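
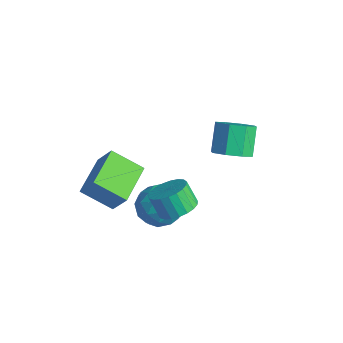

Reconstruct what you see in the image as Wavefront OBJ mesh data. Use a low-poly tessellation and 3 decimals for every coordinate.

v -2.127 -4.223 -2.415
v -1.316 -3.975 -1.13
v -3.276 -2.485 -2.025
v -2.465 -2.237 -0.74
v -0.935 -3.223 -3.36
v -0.124 -2.975 -2.075
v -2.084 -1.485 -2.97
v -1.273 -1.237 -1.685
v 2.089 1.208 0.841
v 2.859 1.785 0.965
v 2.101 2.549 2.122
v 1.331 1.972 1.999
v 2.377 2.057 0.47
v 1.619 2.82 1.627
v 1.726 1.832 0.193
v 0.968 2.595 1.35
v 1.288 1.241 0.295
v 0.53 2.005 1.452
v 1.319 0.631 0.718
v 0.561 1.395 1.875
v 1.801 0.36 1.213
v 1.043 1.123 2.37
v 2.452 0.585 1.49
v 1.694 1.348 2.647
v 2.89 1.175 1.388
v 2.132 1.939 2.545
v 3.474 -2.663 0.39
v 4.199 -2.371 0.876
v 3.591 -2.525 1.875
v 2.866 -2.817 1.39
v 4.009 -2.045 0.811
v 3.402 -2.199 1.811
v 3.728 -1.825 0.674
v 3.12 -1.98 1.674
v 3.402 -1.751 0.487
v 2.794 -1.905 1.487
v 3.089 -1.834 0.284
v 2.481 -1.988 1.284
v 2.842 -2.06 0.099
v 2.235 -2.215 1.099
v 2.705 -2.391 -0.035
v 2.097 -2.546 0.964
v 2.7 -2.769 -0.096
v 2.093 -2.923 0.903
v 2.829 -3.128 -0.073
v 2.222 -3.283 0.926
v 3.07 -3.407 0.03
v 2.463 -3.561 1.03
v 3.381 -3.557 0.195
v 2.773 -3.712 1.195
v 3.707 -3.553 0.395
v 3.1 -3.707 1.394
v 3.993 -3.394 0.593
v 3.386 -3.549 1.593
v 4.19 -3.109 0.756
v 3.582 -3.264 1.756
v 4.262 -2.747 0.856
v 3.655 -2.902 1.856
v 1.274 -0.995 -1.892
v 2.233 -1.675 -1.946
v 0.187 -2.545 -1.674
v 1.146 -3.225 -1.728
v 0.973 -2.525 -0.797
v 1.645 -1.567 -0.932
v 0.775 -2.653 -2.688
v 1.447 -1.695 -2.823
v 1.925 -2.7 -2.438
v 2.047 -2.621 -1.269
v 0.373 -1.599 -2.351
v 0.495 -1.52 -1.182
v 1.849 -1.199 -1.938
v 0.571 -3.021 -1.682
v 0.469 -2.609 -1.135
v 1.033 -3.009 -1.166
v 1.503 -1.135 -1.342
v 2.067 -1.536 -1.374
v 1.326 -2.035 -0.699
v 0.353 -2.684 -2.246
v 0.917 -3.085 -2.278
v 1.387 -1.211 -2.454
v 1.951 -1.611 -2.485
v 1.094 -2.185 -2.921
v 2.232 -2.202 -2.259
v 1.593 -3.112 -2.131
v 1.375 -2.776 -2.695
v 1.77 -2.213 -2.775
v 2.304 -2.155 -1.572
v 1.665 -3.066 -1.444
v 1.563 -2.654 -0.897
v 1.958 -2.091 -0.976
v 2.123 -2.757 -1.862
v 0.755 -1.154 -2.176
v 0.116 -2.065 -2.048
v 0.462 -2.129 -2.644
v 0.857 -1.566 -2.723
v 0.827 -1.108 -1.489
v 0.188 -2.018 -1.361
v 0.65 -2.007 -0.845
v 1.045 -1.444 -0.925
v 0.297 -1.463 -1.758
f 2 4 1
f 5 2 1
f 1 4 3
f 3 5 1
f 2 8 4
f 6 2 5
f 6 8 2
f 4 8 3
f 7 5 3
f 3 8 7
f 7 6 5
f 8 6 7
f 10 9 13
f 10 13 11
f 11 13 14
f 11 14 12
f 13 9 15
f 13 15 14
f 14 15 16
f 14 16 12
f 15 9 17
f 15 17 16
f 16 17 18
f 16 18 12
f 17 9 19
f 17 19 18
f 18 19 20
f 18 20 12
f 19 9 21
f 19 21 20
f 20 21 22
f 20 22 12
f 21 9 23
f 21 23 22
f 22 23 24
f 22 24 12
f 23 9 25
f 23 25 24
f 24 25 26
f 24 26 12
f 25 9 10
f 25 10 26
f 26 10 11
f 26 11 12
f 28 27 31
f 28 31 29
f 29 31 32
f 29 32 30
f 31 27 33
f 31 33 32
f 32 33 34
f 32 34 30
f 33 27 35
f 33 35 34
f 34 35 36
f 34 36 30
f 35 27 37
f 35 37 36
f 36 37 38
f 36 38 30
f 37 27 39
f 37 39 38
f 38 39 40
f 38 40 30
f 39 27 41
f 39 41 40
f 40 41 42
f 40 42 30
f 41 27 43
f 41 43 42
f 42 43 44
f 42 44 30
f 43 27 45
f 43 45 44
f 44 45 46
f 44 46 30
f 45 27 47
f 45 47 46
f 46 47 48
f 46 48 30
f 47 27 49
f 47 49 48
f 48 49 50
f 48 50 30
f 49 27 51
f 49 51 50
f 50 51 52
f 50 52 30
f 51 27 53
f 51 53 52
f 52 53 54
f 52 54 30
f 53 27 55
f 53 55 54
f 54 55 56
f 54 56 30
f 55 27 57
f 55 57 56
f 56 57 58
f 56 58 30
f 57 27 28
f 57 28 58
f 58 28 29
f 58 29 30
f 59 96 75
f 96 70 99
f 75 99 64
f 96 99 75
f 59 75 71
f 75 64 76
f 71 76 60
f 75 76 71
f 59 71 80
f 71 60 81
f 80 81 66
f 71 81 80
f 59 80 92
f 80 66 95
f 92 95 69
f 80 95 92
f 59 92 96
f 92 69 100
f 96 100 70
f 92 100 96
f 60 76 87
f 76 64 90
f 87 90 68
f 76 90 87
f 64 99 77
f 99 70 98
f 77 98 63
f 99 98 77
f 70 100 97
f 100 69 93
f 97 93 61
f 100 93 97
f 69 95 94
f 95 66 82
f 94 82 65
f 95 82 94
f 66 81 86
f 81 60 83
f 86 83 67
f 81 83 86
f 62 88 74
f 88 68 89
f 74 89 63
f 88 89 74
f 62 74 72
f 74 63 73
f 72 73 61
f 74 73 72
f 62 72 79
f 72 61 78
f 79 78 65
f 72 78 79
f 62 79 84
f 79 65 85
f 84 85 67
f 79 85 84
f 62 84 88
f 84 67 91
f 88 91 68
f 84 91 88
f 63 89 77
f 89 68 90
f 77 90 64
f 89 90 77
f 61 73 97
f 73 63 98
f 97 98 70
f 73 98 97
f 65 78 94
f 78 61 93
f 94 93 69
f 78 93 94
f 67 85 86
f 85 65 82
f 86 82 66
f 85 82 86
f 68 91 87
f 91 67 83
f 87 83 60
f 91 83 87



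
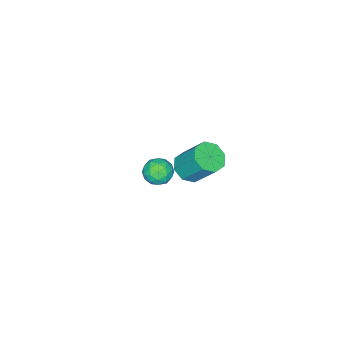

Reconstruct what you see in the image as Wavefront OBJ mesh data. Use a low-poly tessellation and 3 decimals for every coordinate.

v 3.762 -0.543 3.987
v 4.421 -0.891 3.698
v 3.059 -1.109 3.062
v 3.718 -1.457 2.773
v 3.423 -1.683 3.481
v 3.858 -1.333 4.053
v 3.622 -0.667 2.707
v 4.057 -0.317 3.279
v 4.335 -0.968 2.908
v 4.212 -1.596 3.386
v 3.268 -0.404 3.374
v 3.145 -1.032 3.852
v 4.154 -0.667 3.924
v 3.326 -1.333 2.836
v 3.153 -1.466 3.252
v 3.541 -1.671 3.083
v 3.823 -0.927 4.132
v 4.21 -1.132 3.963
v 3.623 -1.598 3.835
v 3.27 -0.868 2.797
v 3.657 -1.073 2.628
v 3.939 -0.329 3.677
v 4.327 -0.534 3.508
v 3.857 -0.402 2.925
v 4.49 -0.917 3.289
v 4.076 -1.25 2.746
v 4.02 -0.785 2.707
v 4.276 -0.579 3.043
v 4.418 -1.286 3.571
v 4.004 -1.619 3.027
v 3.831 -1.752 3.443
v 4.087 -1.546 3.779
v 4.367 -1.331 3.106
v 3.476 -0.381 3.733
v 3.062 -0.714 3.189
v 3.393 -0.454 2.981
v 3.649 -0.248 3.317
v 3.404 -0.75 4.014
v 2.99 -1.083 3.471
v 3.204 -1.421 3.717
v 3.46 -1.215 4.053
v 3.113 -0.669 3.654
v -2.624 -3.882 -3.622
v -2.162 -3.193 -4.125
v -2.233 -1.93 -2.461
v -2.696 -2.618 -1.958
v -2.9 -3.146 -4.192
v -2.971 -1.883 -2.528
v -3.476 -3.53 -3.925
v -3.547 -2.267 -2.261
v -3.554 -4.12 -3.481
v -3.625 -2.857 -1.817
v -3.087 -4.57 -3.119
v -3.158 -3.307 -1.455
v -2.349 -4.617 -3.052
v -2.42 -3.354 -1.388
v -1.773 -4.233 -3.319
v -1.844 -2.97 -1.655
v -1.695 -3.643 -3.763
v -1.766 -2.38 -2.099
f 1 38 17
f 38 12 41
f 17 41 6
f 38 41 17
f 1 17 13
f 17 6 18
f 13 18 2
f 17 18 13
f 1 13 22
f 13 2 23
f 22 23 8
f 13 23 22
f 1 22 34
f 22 8 37
f 34 37 11
f 22 37 34
f 1 34 38
f 34 11 42
f 38 42 12
f 34 42 38
f 2 18 29
f 18 6 32
f 29 32 10
f 18 32 29
f 6 41 19
f 41 12 40
f 19 40 5
f 41 40 19
f 12 42 39
f 42 11 35
f 39 35 3
f 42 35 39
f 11 37 36
f 37 8 24
f 36 24 7
f 37 24 36
f 8 23 28
f 23 2 25
f 28 25 9
f 23 25 28
f 4 30 16
f 30 10 31
f 16 31 5
f 30 31 16
f 4 16 14
f 16 5 15
f 14 15 3
f 16 15 14
f 4 14 21
f 14 3 20
f 21 20 7
f 14 20 21
f 4 21 26
f 21 7 27
f 26 27 9
f 21 27 26
f 4 26 30
f 26 9 33
f 30 33 10
f 26 33 30
f 5 31 19
f 31 10 32
f 19 32 6
f 31 32 19
f 3 15 39
f 15 5 40
f 39 40 12
f 15 40 39
f 7 20 36
f 20 3 35
f 36 35 11
f 20 35 36
f 9 27 28
f 27 7 24
f 28 24 8
f 27 24 28
f 10 33 29
f 33 9 25
f 29 25 2
f 33 25 29
f 44 43 47
f 44 47 45
f 45 47 48
f 45 48 46
f 47 43 49
f 47 49 48
f 48 49 50
f 48 50 46
f 49 43 51
f 49 51 50
f 50 51 52
f 50 52 46
f 51 43 53
f 51 53 52
f 52 53 54
f 52 54 46
f 53 43 55
f 53 55 54
f 54 55 56
f 54 56 46
f 55 43 57
f 55 57 56
f 56 57 58
f 56 58 46
f 57 43 59
f 57 59 58
f 58 59 60
f 58 60 46
f 59 43 44
f 59 44 60
f 60 44 45
f 60 45 46



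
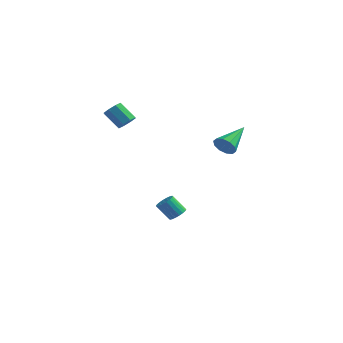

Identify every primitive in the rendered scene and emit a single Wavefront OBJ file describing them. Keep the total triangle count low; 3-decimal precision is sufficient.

v -2.004 1.42 3.097
v -1.588 1.596 3.521
v -2.52 1.616 4.428
v -2.936 1.44 4.003
v -1.791 1.965 3.304
v -2.723 1.985 4.21
v -2.12 2.015 2.965
v -3.052 2.035 3.871
v -2.38 1.716 2.703
v -3.312 1.736 3.609
v -2.42 1.244 2.672
v -3.352 1.264 3.579
v -2.217 0.875 2.89
v -3.149 0.895 3.796
v -1.888 0.825 3.229
v -2.82 0.845 4.135
v -1.628 1.124 3.491
v -2.56 1.144 4.397
v 3.524 2.162 2.187
v 3.898 2.367 1.619
v 3.756 3.978 2.993
v 3.475 2.455 1.542
v 3.071 2.431 1.711
v 2.84 2.305 2.062
v 2.87 2.124 2.461
v 3.151 1.958 2.755
v 3.573 1.869 2.832
v 3.978 1.893 2.662
v 4.209 2.02 2.311
v 4.178 2.201 1.913
v -0.056 3.533 -4.282
v 0.408 3.556 -3.919
v -0.32 3.351 -2.975
v -0.784 3.327 -3.338
v 0.328 3.806 -3.927
v -0.4 3.601 -2.983
v 0.171 4.002 -4.005
v -0.557 3.796 -3.061
v -0.031 4.104 -4.139
v -0.759 3.899 -3.194
v -0.237 4.094 -4.3
v -0.965 3.889 -3.356
v -0.408 3.972 -4.458
v -1.136 3.767 -3.514
v -0.509 3.763 -4.581
v -1.237 3.558 -3.637
v -0.52 3.509 -4.645
v -1.248 3.304 -3.701
v -0.44 3.259 -4.637
v -1.168 3.054 -3.693
v -0.283 3.064 -4.559
v -1.011 2.858 -3.615
v -0.081 2.961 -4.426
v -0.809 2.756 -3.481
v 0.125 2.971 -4.264
v -0.603 2.766 -3.32
v 0.296 3.093 -4.106
v -0.432 2.888 -3.162
v 0.397 3.302 -3.983
v -0.331 3.097 -3.039
f 2 1 5
f 2 5 3
f 3 5 6
f 3 6 4
f 5 1 7
f 5 7 6
f 6 7 8
f 6 8 4
f 7 1 9
f 7 9 8
f 8 9 10
f 8 10 4
f 9 1 11
f 9 11 10
f 10 11 12
f 10 12 4
f 11 1 13
f 11 13 12
f 12 13 14
f 12 14 4
f 13 1 15
f 13 15 14
f 14 15 16
f 14 16 4
f 15 1 17
f 15 17 16
f 16 17 18
f 16 18 4
f 17 1 2
f 17 2 18
f 18 2 3
f 18 3 4
f 20 19 22
f 20 22 21
f 22 19 23
f 22 23 21
f 23 19 24
f 23 24 21
f 24 19 25
f 24 25 21
f 25 19 26
f 25 26 21
f 26 19 27
f 26 27 21
f 27 19 28
f 27 28 21
f 28 19 29
f 28 29 21
f 29 19 30
f 29 30 21
f 30 19 20
f 30 20 21
f 32 31 35
f 32 35 33
f 33 35 36
f 33 36 34
f 35 31 37
f 35 37 36
f 36 37 38
f 36 38 34
f 37 31 39
f 37 39 38
f 38 39 40
f 38 40 34
f 39 31 41
f 39 41 40
f 40 41 42
f 40 42 34
f 41 31 43
f 41 43 42
f 42 43 44
f 42 44 34
f 43 31 45
f 43 45 44
f 44 45 46
f 44 46 34
f 45 31 47
f 45 47 46
f 46 47 48
f 46 48 34
f 47 31 49
f 47 49 48
f 48 49 50
f 48 50 34
f 49 31 51
f 49 51 50
f 50 51 52
f 50 52 34
f 51 31 53
f 51 53 52
f 52 53 54
f 52 54 34
f 53 31 55
f 53 55 54
f 54 55 56
f 54 56 34
f 55 31 57
f 55 57 56
f 56 57 58
f 56 58 34
f 57 31 59
f 57 59 58
f 58 59 60
f 58 60 34
f 59 31 32
f 59 32 60
f 60 32 33
f 60 33 34



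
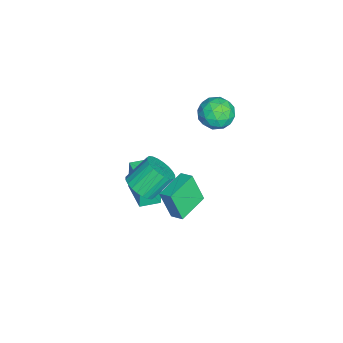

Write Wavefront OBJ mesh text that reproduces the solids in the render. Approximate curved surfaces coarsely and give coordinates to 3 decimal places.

v -3.067 2.716 4.497
v -2.627 2.108 3.631
v -4.773 2.432 3.829
v -4.333 1.824 2.963
v -4.297 1.409 4.031
v -3.242 1.585 4.443
v -4.158 2.955 3.017
v -3.103 3.131 3.429
v -3.301 2.256 2.716
v -3.387 1.301 3.343
v -4.013 3.239 4.117
v -4.099 2.284 4.744
v -2.697 2.437 4.122
v -4.703 2.103 3.338
v -4.682 1.859 3.965
v -4.423 1.502 3.456
v -3.059 2.129 4.6
v -2.8 1.772 4.091
v -3.782 1.361 4.326
v -4.6 2.768 3.369
v -4.341 2.411 2.86
v -2.977 3.038 4.004
v -2.718 2.681 3.495
v -3.618 3.179 3.134
v -2.835 2.167 3.075
v -3.838 2 2.683
v -3.735 2.665 2.715
v -3.115 2.768 2.957
v -2.885 1.605 3.444
v -3.888 1.438 3.052
v -3.867 1.194 3.679
v -3.247 1.297 3.922
v -3.281 1.692 2.906
v -3.512 3.102 4.408
v -4.515 2.935 4.016
v -4.153 3.243 3.538
v -3.533 3.346 3.781
v -3.562 2.54 4.777
v -4.565 2.373 4.385
v -4.285 1.772 4.503
v -3.665 1.875 4.745
v -4.119 2.848 4.554
v -3.997 -2.858 -4.58
v -4.211 -2.811 -2.441
v -4.583 -1.7 -4.664
v -4.797 -1.653 -2.525
v -2.143 -1.907 -4.415
v -2.357 -1.86 -2.276
v -2.729 -0.749 -4.499
v -2.943 -0.702 -2.36
v -0.178 -1.547 -0.179
v 0.551 -1.866 0.49
v -0.152 -0.752 1.788
v -0.882 -0.433 1.119
v 0.736 -1.548 0.317
v 0.032 -0.434 1.616
v 0.781 -1.231 0.069
v 0.077 -0.116 1.367
v 0.68 -0.961 -0.217
v -0.024 0.153 1.081
v 0.449 -0.781 -0.497
v -0.255 0.334 0.801
v 0.122 -0.717 -0.729
v -0.582 0.397 0.569
v -0.251 -0.78 -0.877
v -0.955 0.335 0.421
v -0.612 -0.959 -0.919
v -1.316 0.155 0.379
v -0.908 -1.228 -0.848
v -1.611 -0.114 0.45
v -1.092 -1.546 -0.676
v -1.796 -0.432 0.623
v -1.137 -1.864 -0.427
v -1.841 -0.749 0.871
v -1.036 -2.133 -0.141
v -1.74 -1.019 1.157
v -0.805 -2.314 0.139
v -1.509 -1.199 1.437
v -0.478 -2.377 0.371
v -1.182 -1.263 1.669
v -0.105 -2.315 0.519
v -0.809 -1.2 1.817
v 0.256 -2.135 0.561
v -0.448 -1.021 1.859
v -2.129 1.179 -2.769
v -2.332 0.473 -0.887
v -1.708 1.887 -2.457
v -1.912 1.18 -0.576
v -0.348 0.2 -2.944
v -0.552 -0.507 -1.063
v 0.072 0.907 -2.633
v -0.131 0.201 -0.751
f 1 38 17
f 38 12 41
f 17 41 6
f 38 41 17
f 1 17 13
f 17 6 18
f 13 18 2
f 17 18 13
f 1 13 22
f 13 2 23
f 22 23 8
f 13 23 22
f 1 22 34
f 22 8 37
f 34 37 11
f 22 37 34
f 1 34 38
f 34 11 42
f 38 42 12
f 34 42 38
f 2 18 29
f 18 6 32
f 29 32 10
f 18 32 29
f 6 41 19
f 41 12 40
f 19 40 5
f 41 40 19
f 12 42 39
f 42 11 35
f 39 35 3
f 42 35 39
f 11 37 36
f 37 8 24
f 36 24 7
f 37 24 36
f 8 23 28
f 23 2 25
f 28 25 9
f 23 25 28
f 4 30 16
f 30 10 31
f 16 31 5
f 30 31 16
f 4 16 14
f 16 5 15
f 14 15 3
f 16 15 14
f 4 14 21
f 14 3 20
f 21 20 7
f 14 20 21
f 4 21 26
f 21 7 27
f 26 27 9
f 21 27 26
f 4 26 30
f 26 9 33
f 30 33 10
f 26 33 30
f 5 31 19
f 31 10 32
f 19 32 6
f 31 32 19
f 3 15 39
f 15 5 40
f 39 40 12
f 15 40 39
f 7 20 36
f 20 3 35
f 36 35 11
f 20 35 36
f 9 27 28
f 27 7 24
f 28 24 8
f 27 24 28
f 10 33 29
f 33 9 25
f 29 25 2
f 33 25 29
f 44 46 43
f 47 44 43
f 43 46 45
f 45 47 43
f 44 50 46
f 48 44 47
f 48 50 44
f 46 50 45
f 49 47 45
f 45 50 49
f 49 48 47
f 50 48 49
f 52 51 55
f 52 55 53
f 53 55 56
f 53 56 54
f 55 51 57
f 55 57 56
f 56 57 58
f 56 58 54
f 57 51 59
f 57 59 58
f 58 59 60
f 58 60 54
f 59 51 61
f 59 61 60
f 60 61 62
f 60 62 54
f 61 51 63
f 61 63 62
f 62 63 64
f 62 64 54
f 63 51 65
f 63 65 64
f 64 65 66
f 64 66 54
f 65 51 67
f 65 67 66
f 66 67 68
f 66 68 54
f 67 51 69
f 67 69 68
f 68 69 70
f 68 70 54
f 69 51 71
f 69 71 70
f 70 71 72
f 70 72 54
f 71 51 73
f 71 73 72
f 72 73 74
f 72 74 54
f 73 51 75
f 73 75 74
f 74 75 76
f 74 76 54
f 75 51 77
f 75 77 76
f 76 77 78
f 76 78 54
f 77 51 79
f 77 79 78
f 78 79 80
f 78 80 54
f 79 51 81
f 79 81 80
f 80 81 82
f 80 82 54
f 81 51 83
f 81 83 82
f 82 83 84
f 82 84 54
f 83 51 52
f 83 52 84
f 84 52 53
f 84 53 54
f 86 88 85
f 89 86 85
f 85 88 87
f 87 89 85
f 86 92 88
f 90 86 89
f 90 92 86
f 88 92 87
f 91 89 87
f 87 92 91
f 91 90 89
f 92 90 91



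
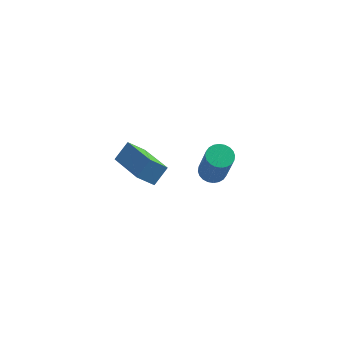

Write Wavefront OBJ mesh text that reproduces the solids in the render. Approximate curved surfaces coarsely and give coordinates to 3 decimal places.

v 0.336 -1.52 1.689
v 0.766 -1.022 2.289
v -0.683 0.034 1.131
v -0.252 0.531 1.73
v 0.952 -1.331 1.09
v 1.383 -0.834 1.689
v -0.066 0.222 0.531
v 0.364 0.72 1.131
v 2.615 4.344 -3.587
v 2.916 3.898 -3.83
v 3.266 3.17 -2.055
v 2.965 3.616 -1.813
v 3.083 4.053 -3.799
v 3.433 3.326 -2.024
v 3.179 4.253 -3.736
v 3.529 3.525 -1.961
v 3.189 4.467 -3.65
v 3.539 3.739 -1.875
v 3.111 4.661 -3.555
v 3.461 3.934 -1.78
v 2.958 4.808 -3.465
v 3.308 4.08 -1.69
v 2.753 4.884 -3.393
v 3.103 4.156 -1.618
v 2.527 4.877 -3.351
v 2.877 4.15 -1.576
v 2.314 4.79 -3.345
v 2.664 4.062 -1.57
v 2.147 4.634 -3.376
v 2.497 3.907 -1.601
v 2.051 4.435 -3.439
v 2.401 3.707 -1.664
v 2.041 4.221 -3.525
v 2.391 3.493 -1.75
v 2.119 4.026 -3.62
v 2.469 3.299 -1.845
v 2.272 3.88 -3.71
v 2.622 3.152 -1.935
v 2.477 3.804 -3.782
v 2.827 3.076 -2.007
v 2.703 3.81 -3.824
v 3.053 3.083 -2.049
f 2 4 1
f 5 2 1
f 1 4 3
f 3 5 1
f 2 8 4
f 6 2 5
f 6 8 2
f 4 8 3
f 7 5 3
f 3 8 7
f 7 6 5
f 8 6 7
f 10 9 13
f 10 13 11
f 11 13 14
f 11 14 12
f 13 9 15
f 13 15 14
f 14 15 16
f 14 16 12
f 15 9 17
f 15 17 16
f 16 17 18
f 16 18 12
f 17 9 19
f 17 19 18
f 18 19 20
f 18 20 12
f 19 9 21
f 19 21 20
f 20 21 22
f 20 22 12
f 21 9 23
f 21 23 22
f 22 23 24
f 22 24 12
f 23 9 25
f 23 25 24
f 24 25 26
f 24 26 12
f 25 9 27
f 25 27 26
f 26 27 28
f 26 28 12
f 27 9 29
f 27 29 28
f 28 29 30
f 28 30 12
f 29 9 31
f 29 31 30
f 30 31 32
f 30 32 12
f 31 9 33
f 31 33 32
f 32 33 34
f 32 34 12
f 33 9 35
f 33 35 34
f 34 35 36
f 34 36 12
f 35 9 37
f 35 37 36
f 36 37 38
f 36 38 12
f 37 9 39
f 37 39 38
f 38 39 40
f 38 40 12
f 39 9 41
f 39 41 40
f 40 41 42
f 40 42 12
f 41 9 10
f 41 10 42
f 42 10 11
f 42 11 12



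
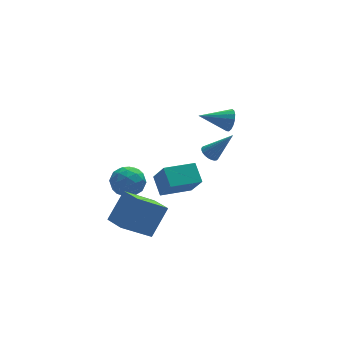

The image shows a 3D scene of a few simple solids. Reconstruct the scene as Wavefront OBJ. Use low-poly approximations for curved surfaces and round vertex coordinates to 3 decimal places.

v 2.516 0.686 0.586
v 2.794 1.073 1.177
v 0.804 1.014 1.174
v 2.754 1.326 0.919
v 2.659 1.432 0.584
v 2.531 1.367 0.249
v 2.4 1.146 -0.008
v 2.296 0.819 -0.129
v 2.242 0.462 -0.087
v 2.251 0.156 0.11
v 2.32 -0.029 0.415
v 2.435 -0.05 0.76
v 2.568 0.098 1.064
v 2.689 0.38 1.26
v 2.771 0.732 1.3
v -3.584 -3.695 -4.156
v -5.289 -3.677 -2.897
v -3.853 -2.281 -4.542
v -5.559 -2.263 -3.283
v -2.441 -3.057 -2.617
v -4.147 -3.039 -1.358
v -2.711 -1.643 -3.003
v -4.416 -1.625 -1.744
v 2.345 3.223 -4.051
v 2.752 2.951 -4.43
v 3.535 2.717 -2.409
v 2.838 3.177 -4.423
v 2.849 3.41 -4.359
v 2.783 3.615 -4.248
v 2.65 3.759 -4.107
v 2.471 3.823 -3.957
v 2.272 3.795 -3.822
v 2.085 3.679 -3.722
v 1.937 3.495 -3.671
v 1.851 3.269 -3.678
v 1.84 3.036 -3.743
v 1.906 2.831 -3.853
v 2.039 2.686 -3.994
v 2.219 2.623 -4.144
v 2.417 2.651 -4.279
v 2.605 2.766 -4.38
v -2.838 -4.577 0.446
v -2.844 -3.535 1.173
v -3.078 -3.62 -0.926
v -3.084 -2.579 -0.199
v -1.036 -4.421 0.239
v -1.042 -3.38 0.966
v -1.276 -3.465 -1.133
v -1.282 -2.423 -0.406
v -3.789 1.018 -2.042
v -2.821 0.582 -2.055
v -4.379 -0.262 -3.025
v -3.411 -0.698 -3.038
v -3.976 -0.687 -2.139
v -3.611 0.104 -1.532
v -3.589 0.216 -3.548
v -3.224 1.007 -2.941
v -2.697 0.087 -2.987
v -2.936 -0.472 -2.116
v -4.264 0.792 -2.964
v -4.503 0.233 -2.093
v -3.253 0.912 -1.962
v -3.947 -0.592 -3.118
v -4.279 -0.586 -2.589
v -3.71 -0.842 -2.597
v -3.718 0.631 -1.654
v -3.148 0.375 -1.662
v -3.827 -0.371 -1.712
v -4.052 -0.055 -3.418
v -3.482 -0.311 -3.426
v -3.49 1.162 -2.483
v -2.921 0.906 -2.491
v -3.373 0.691 -3.368
v -2.611 0.365 -2.518
v -2.958 -0.387 -3.095
v -3.063 0.15 -3.395
v -2.848 0.615 -3.038
v -2.752 0.037 -2.006
v -3.099 -0.716 -2.584
v -3.431 -0.71 -2.055
v -3.216 -0.245 -1.698
v -2.679 -0.255 -2.553
v -4.101 1.036 -2.496
v -4.448 0.283 -3.074
v -3.984 0.565 -3.382
v -3.769 1.03 -3.025
v -4.242 0.707 -1.985
v -4.589 -0.045 -2.562
v -4.352 -0.295 -2.042
v -4.137 0.17 -1.685
v -4.521 0.575 -2.527
f 2 1 4
f 2 4 3
f 4 1 5
f 4 5 3
f 5 1 6
f 5 6 3
f 6 1 7
f 6 7 3
f 7 1 8
f 7 8 3
f 8 1 9
f 8 9 3
f 9 1 10
f 9 10 3
f 10 1 11
f 10 11 3
f 11 1 12
f 11 12 3
f 12 1 13
f 12 13 3
f 13 1 14
f 13 14 3
f 14 1 15
f 14 15 3
f 15 1 2
f 15 2 3
f 17 19 16
f 20 17 16
f 16 19 18
f 18 20 16
f 17 23 19
f 21 17 20
f 21 23 17
f 19 23 18
f 22 20 18
f 18 23 22
f 22 21 20
f 23 21 22
f 25 24 27
f 25 27 26
f 27 24 28
f 27 28 26
f 28 24 29
f 28 29 26
f 29 24 30
f 29 30 26
f 30 24 31
f 30 31 26
f 31 24 32
f 31 32 26
f 32 24 33
f 32 33 26
f 33 24 34
f 33 34 26
f 34 24 35
f 34 35 26
f 35 24 36
f 35 36 26
f 36 24 37
f 36 37 26
f 37 24 38
f 37 38 26
f 38 24 39
f 38 39 26
f 39 24 40
f 39 40 26
f 40 24 41
f 40 41 26
f 41 24 25
f 41 25 26
f 43 45 42
f 46 43 42
f 42 45 44
f 44 46 42
f 43 49 45
f 47 43 46
f 47 49 43
f 45 49 44
f 48 46 44
f 44 49 48
f 48 47 46
f 49 47 48
f 50 87 66
f 87 61 90
f 66 90 55
f 87 90 66
f 50 66 62
f 66 55 67
f 62 67 51
f 66 67 62
f 50 62 71
f 62 51 72
f 71 72 57
f 62 72 71
f 50 71 83
f 71 57 86
f 83 86 60
f 71 86 83
f 50 83 87
f 83 60 91
f 87 91 61
f 83 91 87
f 51 67 78
f 67 55 81
f 78 81 59
f 67 81 78
f 55 90 68
f 90 61 89
f 68 89 54
f 90 89 68
f 61 91 88
f 91 60 84
f 88 84 52
f 91 84 88
f 60 86 85
f 86 57 73
f 85 73 56
f 86 73 85
f 57 72 77
f 72 51 74
f 77 74 58
f 72 74 77
f 53 79 65
f 79 59 80
f 65 80 54
f 79 80 65
f 53 65 63
f 65 54 64
f 63 64 52
f 65 64 63
f 53 63 70
f 63 52 69
f 70 69 56
f 63 69 70
f 53 70 75
f 70 56 76
f 75 76 58
f 70 76 75
f 53 75 79
f 75 58 82
f 79 82 59
f 75 82 79
f 54 80 68
f 80 59 81
f 68 81 55
f 80 81 68
f 52 64 88
f 64 54 89
f 88 89 61
f 64 89 88
f 56 69 85
f 69 52 84
f 85 84 60
f 69 84 85
f 58 76 77
f 76 56 73
f 77 73 57
f 76 73 77
f 59 82 78
f 82 58 74
f 78 74 51
f 82 74 78



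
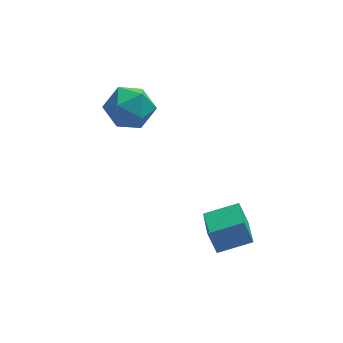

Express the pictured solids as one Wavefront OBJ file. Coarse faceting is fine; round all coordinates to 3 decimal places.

v -3.378 5.034 0.797
v -2.403 4.576 0.202
v -3.537 3.344 1.838
v -2.562 2.886 1.243
v -2.418 3.812 2.041
v -2.319 4.856 1.397
v -3.621 3.064 0.643
v -3.522 4.108 -0.001
v -2.553 3.358 0.107
v -1.809 3.821 0.971
v -4.131 4.099 1.069
v -3.387 4.562 1.933
v 0.008 -2.087 -3.467
v -0.358 -1.781 -2.365
v 0.065 -0.377 -3.921
v -0.3 -0.072 -2.82
v 1.54 -2.008 -2.98
v 1.175 -1.703 -1.879
v 1.598 -0.299 -3.435
v 1.232 0.007 -2.333
f 1 12 6
f 1 6 2
f 1 2 8
f 1 8 11
f 1 11 12
f 2 6 10
f 6 12 5
f 12 11 3
f 11 8 7
f 8 2 9
f 4 10 5
f 4 5 3
f 4 3 7
f 4 7 9
f 4 9 10
f 5 10 6
f 3 5 12
f 7 3 11
f 9 7 8
f 10 9 2
f 14 16 13
f 17 14 13
f 13 16 15
f 15 17 13
f 14 20 16
f 18 14 17
f 18 20 14
f 16 20 15
f 19 17 15
f 15 20 19
f 19 18 17
f 20 18 19



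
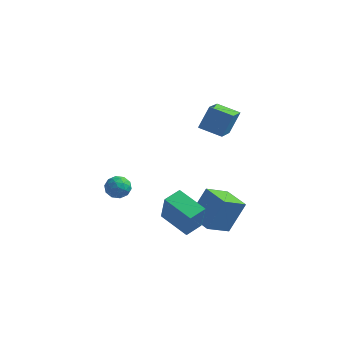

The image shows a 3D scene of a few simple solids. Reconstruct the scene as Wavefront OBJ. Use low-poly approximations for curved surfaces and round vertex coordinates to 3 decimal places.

v 3.329 -2.555 -2.416
v 3.904 -1.784 -0.79
v 2.067 -1.728 -2.363
v 2.642 -0.956 -0.736
v 4.038 -1.424 -3.204
v 4.613 -0.652 -1.577
v 2.776 -0.596 -3.15
v 3.351 0.175 -1.524
v -3.242 0.242 -2.674
v -2.829 0.63 -3.143
v -2.291 -0.41 -2.377
v -1.878 -0.022 -2.846
v -2.137 0.295 -2.234
v -2.725 0.698 -2.418
v -2.395 -0.478 -3.102
v -2.983 -0.075 -3.286
v -2.306 0.186 -3.408
v -2.146 0.663 -2.871
v -2.974 -0.443 -2.649
v -2.814 0.034 -2.112
v -3.119 0.493 -2.935
v -2.001 -0.273 -2.585
v -2.153 -0.087 -2.226
v -1.91 0.141 -2.501
v -3.058 0.533 -2.508
v -2.815 0.761 -2.784
v -2.408 0.564 -2.25
v -2.305 -0.541 -2.736
v -2.062 -0.313 -3.012
v -3.21 0.079 -3.019
v -2.967 0.307 -3.294
v -2.712 -0.344 -3.27
v -2.569 0.46 -3.366
v -2.01 0.077 -3.191
v -2.314 -0.191 -3.342
v -2.659 0.046 -3.45
v -2.475 0.741 -3.051
v -1.916 0.358 -2.876
v -2.068 0.544 -2.516
v -2.413 0.781 -2.624
v -2.167 0.48 -3.206
v -3.204 -0.138 -2.644
v -2.645 -0.521 -2.469
v -2.707 -0.561 -2.896
v -3.052 -0.324 -3.004
v -3.11 0.143 -2.329
v -2.551 -0.24 -2.154
v -2.461 0.174 -2.07
v -2.806 0.411 -2.178
v -2.953 -0.26 -2.314
v 1.156 -3.138 -1.683
v 1.537 -3.61 -0.02
v 1.563 -2.217 -1.514
v 1.943 -2.69 0.148
v 2.717 -3.73 -2.208
v 3.097 -4.203 -0.546
v 3.123 -2.81 -2.04
v 3.504 -3.282 -0.377
v 1.19 1.653 1.743
v 1.529 2.317 2.952
v 0.921 3.457 0.828
v 1.26 4.12 2.037
v 2.46 1.66 1.383
v 2.799 2.323 2.592
v 2.191 3.463 0.468
v 2.53 4.127 1.677
f 2 4 1
f 5 2 1
f 1 4 3
f 3 5 1
f 2 8 4
f 6 2 5
f 6 8 2
f 4 8 3
f 7 5 3
f 3 8 7
f 7 6 5
f 8 6 7
f 9 46 25
f 46 20 49
f 25 49 14
f 46 49 25
f 9 25 21
f 25 14 26
f 21 26 10
f 25 26 21
f 9 21 30
f 21 10 31
f 30 31 16
f 21 31 30
f 9 30 42
f 30 16 45
f 42 45 19
f 30 45 42
f 9 42 46
f 42 19 50
f 46 50 20
f 42 50 46
f 10 26 37
f 26 14 40
f 37 40 18
f 26 40 37
f 14 49 27
f 49 20 48
f 27 48 13
f 49 48 27
f 20 50 47
f 50 19 43
f 47 43 11
f 50 43 47
f 19 45 44
f 45 16 32
f 44 32 15
f 45 32 44
f 16 31 36
f 31 10 33
f 36 33 17
f 31 33 36
f 12 38 24
f 38 18 39
f 24 39 13
f 38 39 24
f 12 24 22
f 24 13 23
f 22 23 11
f 24 23 22
f 12 22 29
f 22 11 28
f 29 28 15
f 22 28 29
f 12 29 34
f 29 15 35
f 34 35 17
f 29 35 34
f 12 34 38
f 34 17 41
f 38 41 18
f 34 41 38
f 13 39 27
f 39 18 40
f 27 40 14
f 39 40 27
f 11 23 47
f 23 13 48
f 47 48 20
f 23 48 47
f 15 28 44
f 28 11 43
f 44 43 19
f 28 43 44
f 17 35 36
f 35 15 32
f 36 32 16
f 35 32 36
f 18 41 37
f 41 17 33
f 37 33 10
f 41 33 37
f 52 54 51
f 55 52 51
f 51 54 53
f 53 55 51
f 52 58 54
f 56 52 55
f 56 58 52
f 54 58 53
f 57 55 53
f 53 58 57
f 57 56 55
f 58 56 57
f 60 62 59
f 63 60 59
f 59 62 61
f 61 63 59
f 60 66 62
f 64 60 63
f 64 66 60
f 62 66 61
f 65 63 61
f 61 66 65
f 65 64 63
f 66 64 65



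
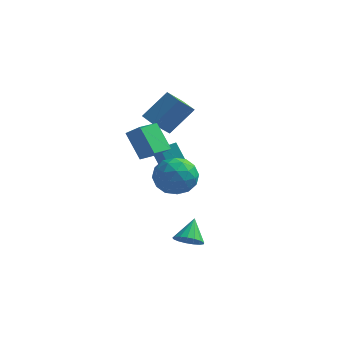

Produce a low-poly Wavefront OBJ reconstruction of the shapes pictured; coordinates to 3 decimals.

v 2.428 -1.647 -2.925
v 3.144 -1.364 -3.206
v 2.392 -0.573 -1.935
v 2.877 -1.174 -3.422
v 2.507 -1.092 -3.523
v 2.119 -1.137 -3.488
v 1.801 -1.299 -3.324
v 1.627 -1.541 -3.068
v 1.637 -1.807 -2.779
v 1.827 -2.036 -2.524
v 2.156 -2.176 -2.36
v 2.546 -2.194 -2.326
v 2.909 -2.088 -2.429
v 3.163 -1.88 -2.645
v 3.247 -1.619 -2.926
v -1.344 3.455 0.08
v -0.429 2.152 1.206
v -0.668 4.095 0.27
v 0.247 2.792 1.396
v -0.607 3.008 -1.036
v 0.308 1.705 0.09
v 0.069 3.648 -0.846
v 0.984 2.345 0.28
v 0.794 -0.844 0.696
v 1.924 -0.36 0.739
v 1.296 -2.14 2.121
v 2.426 -1.656 2.164
v 1.461 -1.004 2.564
v 1.152 -0.204 1.683
v 2.068 -2.296 1.177
v 1.759 -1.496 0.296
v 2.712 -1.257 1.036
v 2.337 -0.459 1.894
v 0.883 -2.041 0.966
v 0.508 -1.243 1.824
v 1.315 -0.488 0.592
v 1.905 -2.012 2.268
v 1.338 -1.629 2.503
v 2.002 -1.344 2.528
v 0.861 -0.397 1.147
v 1.525 -0.112 1.172
v 1.253 -0.491 2.245
v 1.695 -2.388 1.688
v 2.359 -2.103 1.713
v 1.218 -1.156 0.332
v 1.882 -0.871 0.357
v 1.967 -2.009 0.615
v 2.442 -0.731 0.792
v 2.737 -1.493 1.63
v 2.527 -1.869 1.05
v 2.345 -1.399 0.532
v 2.222 -0.262 1.296
v 2.517 -1.023 2.134
v 1.95 -0.641 2.369
v 1.768 -0.17 1.851
v 2.685 -0.789 1.471
v 0.703 -1.477 0.726
v 0.998 -2.238 1.564
v 1.452 -2.33 1.009
v 1.27 -1.859 0.491
v 0.483 -1.007 1.23
v 0.778 -1.769 2.068
v 0.875 -1.101 2.328
v 0.693 -0.631 1.81
v 0.535 -1.711 1.389
v -0.789 -1.827 4.367
v 0.008 -1.963 5.021
v -0.344 -0.585 4.082
v 0.452 -0.72 4.737
v 0.188 -2.48 3.043
v 0.984 -2.615 3.698
v 0.632 -1.237 2.759
v 1.429 -1.373 3.413
v -0.092 2.764 2.036
v -0.589 1.716 3.153
v -0.941 3.356 2.213
v -1.439 2.308 3.329
v 0.919 3.792 3.451
v 0.421 2.744 4.567
v 0.069 4.384 3.627
v -0.428 3.336 4.744
f 2 1 4
f 2 4 3
f 4 1 5
f 4 5 3
f 5 1 6
f 5 6 3
f 6 1 7
f 6 7 3
f 7 1 8
f 7 8 3
f 8 1 9
f 8 9 3
f 9 1 10
f 9 10 3
f 10 1 11
f 10 11 3
f 11 1 12
f 11 12 3
f 12 1 13
f 12 13 3
f 13 1 14
f 13 14 3
f 14 1 15
f 14 15 3
f 15 1 2
f 15 2 3
f 17 19 16
f 20 17 16
f 16 19 18
f 18 20 16
f 17 23 19
f 21 17 20
f 21 23 17
f 19 23 18
f 22 20 18
f 18 23 22
f 22 21 20
f 23 21 22
f 24 61 40
f 61 35 64
f 40 64 29
f 61 64 40
f 24 40 36
f 40 29 41
f 36 41 25
f 40 41 36
f 24 36 45
f 36 25 46
f 45 46 31
f 36 46 45
f 24 45 57
f 45 31 60
f 57 60 34
f 45 60 57
f 24 57 61
f 57 34 65
f 61 65 35
f 57 65 61
f 25 41 52
f 41 29 55
f 52 55 33
f 41 55 52
f 29 64 42
f 64 35 63
f 42 63 28
f 64 63 42
f 35 65 62
f 65 34 58
f 62 58 26
f 65 58 62
f 34 60 59
f 60 31 47
f 59 47 30
f 60 47 59
f 31 46 51
f 46 25 48
f 51 48 32
f 46 48 51
f 27 53 39
f 53 33 54
f 39 54 28
f 53 54 39
f 27 39 37
f 39 28 38
f 37 38 26
f 39 38 37
f 27 37 44
f 37 26 43
f 44 43 30
f 37 43 44
f 27 44 49
f 44 30 50
f 49 50 32
f 44 50 49
f 27 49 53
f 49 32 56
f 53 56 33
f 49 56 53
f 28 54 42
f 54 33 55
f 42 55 29
f 54 55 42
f 26 38 62
f 38 28 63
f 62 63 35
f 38 63 62
f 30 43 59
f 43 26 58
f 59 58 34
f 43 58 59
f 32 50 51
f 50 30 47
f 51 47 31
f 50 47 51
f 33 56 52
f 56 32 48
f 52 48 25
f 56 48 52
f 67 69 66
f 70 67 66
f 66 69 68
f 68 70 66
f 67 73 69
f 71 67 70
f 71 73 67
f 69 73 68
f 72 70 68
f 68 73 72
f 72 71 70
f 73 71 72
f 75 77 74
f 78 75 74
f 74 77 76
f 76 78 74
f 75 81 77
f 79 75 78
f 79 81 75
f 77 81 76
f 80 78 76
f 76 81 80
f 80 79 78
f 81 79 80



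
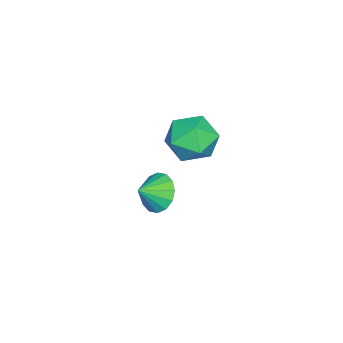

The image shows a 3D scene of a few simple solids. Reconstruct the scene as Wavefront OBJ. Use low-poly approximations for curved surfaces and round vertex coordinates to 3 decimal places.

v -0.758 2.153 -1.2
v -0.267 1.979 -1.995
v -0.042 1.607 -0.64
v -0.082 2.4 -1.821
v -0.079 2.755 -1.481
v -0.257 2.948 -1.066
v -0.569 2.929 -0.686
v -0.932 2.701 -0.445
v -1.248 2.327 -0.406
v -1.433 1.905 -0.58
v -1.437 1.55 -0.92
v -1.259 1.357 -1.335
v -0.946 1.376 -1.715
v -0.583 1.604 -1.956
v -0.422 4.082 4.161
v 0.16 4.95 3.689
v 0.44 2.89 3.031
v 1.022 3.758 2.559
v 1.239 3.442 3.64
v 0.706 4.179 4.338
v -0.106 3.661 2.382
v -0.639 4.398 3.08
v 0.355 4.69 2.59
v 1.187 4.554 3.367
v -0.587 3.286 3.353
v 0.245 3.15 4.13
f 2 1 4
f 2 4 3
f 4 1 5
f 4 5 3
f 5 1 6
f 5 6 3
f 6 1 7
f 6 7 3
f 7 1 8
f 7 8 3
f 8 1 9
f 8 9 3
f 9 1 10
f 9 10 3
f 10 1 11
f 10 11 3
f 11 1 12
f 11 12 3
f 12 1 13
f 12 13 3
f 13 1 14
f 13 14 3
f 14 1 2
f 14 2 3
f 15 26 20
f 15 20 16
f 15 16 22
f 15 22 25
f 15 25 26
f 16 20 24
f 20 26 19
f 26 25 17
f 25 22 21
f 22 16 23
f 18 24 19
f 18 19 17
f 18 17 21
f 18 21 23
f 18 23 24
f 19 24 20
f 17 19 26
f 21 17 25
f 23 21 22
f 24 23 16



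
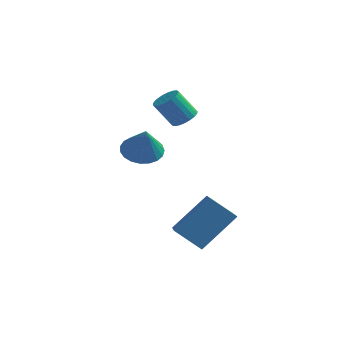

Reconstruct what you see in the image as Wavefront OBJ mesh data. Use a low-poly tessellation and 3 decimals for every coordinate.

v -2.906 1.419 -2.407
v -2.345 0.777 -2.848
v -2.494 0.781 -0.953
v -2.092 1.079 -2.786
v -1.98 1.441 -2.659
v -2.028 1.799 -2.489
v -2.227 2.091 -2.304
v -2.545 2.267 -2.137
v -2.924 2.296 -2.017
v -3.3 2.174 -1.964
v -3.608 1.921 -1.988
v -3.795 1.582 -2.084
v -3.828 1.214 -2.236
v -3.701 0.882 -2.418
v -3.437 0.643 -2.597
v -3.081 0.538 -2.744
v -2.695 0.585 -2.833
v 0.572 -4.485 -3.74
v 1.663 -3.361 -2.267
v -0.035 -2.934 -4.473
v 1.056 -1.81 -3.001
v 1.724 -4.45 -4.619
v 2.815 -3.326 -3.147
v 1.117 -2.899 -5.353
v 2.208 -1.775 -3.88
v -0.824 0.935 -0.003
v -0.277 0.925 0.348
v -1.029 0.675 1.514
v -1.576 0.685 1.163
v -0.346 1.186 0.359
v -1.098 0.936 1.525
v -0.498 1.404 0.308
v -1.25 1.154 1.474
v -0.706 1.54 0.203
v -1.458 1.29 1.369
v -0.935 1.572 0.062
v -1.687 1.322 1.228
v -1.144 1.494 -0.09
v -1.896 1.244 1.076
v -1.298 1.319 -0.227
v -2.05 1.069 0.939
v -1.37 1.078 -0.325
v -2.122 0.828 0.841
v -1.348 0.812 -0.367
v -2.1 0.562 0.799
v -1.235 0.567 -0.347
v -1.987 0.317 0.819
v -1.051 0.386 -0.267
v -1.803 0.136 0.899
v -0.827 0.3 -0.141
v -1.579 0.05 1.025
v -0.603 0.324 0.008
v -1.356 0.074 1.174
v -0.418 0.453 0.156
v -1.17 0.203 1.322
v -0.302 0.666 0.276
v -1.054 0.416 1.442
f 2 1 4
f 2 4 3
f 4 1 5
f 4 5 3
f 5 1 6
f 5 6 3
f 6 1 7
f 6 7 3
f 7 1 8
f 7 8 3
f 8 1 9
f 8 9 3
f 9 1 10
f 9 10 3
f 10 1 11
f 10 11 3
f 11 1 12
f 11 12 3
f 12 1 13
f 12 13 3
f 13 1 14
f 13 14 3
f 14 1 15
f 14 15 3
f 15 1 16
f 15 16 3
f 16 1 17
f 16 17 3
f 17 1 2
f 17 2 3
f 19 21 18
f 22 19 18
f 18 21 20
f 20 22 18
f 19 25 21
f 23 19 22
f 23 25 19
f 21 25 20
f 24 22 20
f 20 25 24
f 24 23 22
f 25 23 24
f 27 26 30
f 27 30 28
f 28 30 31
f 28 31 29
f 30 26 32
f 30 32 31
f 31 32 33
f 31 33 29
f 32 26 34
f 32 34 33
f 33 34 35
f 33 35 29
f 34 26 36
f 34 36 35
f 35 36 37
f 35 37 29
f 36 26 38
f 36 38 37
f 37 38 39
f 37 39 29
f 38 26 40
f 38 40 39
f 39 40 41
f 39 41 29
f 40 26 42
f 40 42 41
f 41 42 43
f 41 43 29
f 42 26 44
f 42 44 43
f 43 44 45
f 43 45 29
f 44 26 46
f 44 46 45
f 45 46 47
f 45 47 29
f 46 26 48
f 46 48 47
f 47 48 49
f 47 49 29
f 48 26 50
f 48 50 49
f 49 50 51
f 49 51 29
f 50 26 52
f 50 52 51
f 51 52 53
f 51 53 29
f 52 26 54
f 52 54 53
f 53 54 55
f 53 55 29
f 54 26 56
f 54 56 55
f 55 56 57
f 55 57 29
f 56 26 27
f 56 27 57
f 57 27 28
f 57 28 29



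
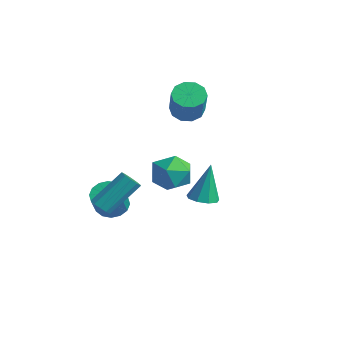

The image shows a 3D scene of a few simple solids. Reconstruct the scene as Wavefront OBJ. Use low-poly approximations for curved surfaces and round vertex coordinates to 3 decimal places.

v -2.759 -1.505 -0.776
v -2.526 -1.195 -1.151
v -2.268 0.175 0.14
v -2.501 -0.135 0.516
v -2.853 -1.131 -1.154
v -2.596 0.239 0.138
v -3.145 -1.21 -1.012
v -2.887 0.16 0.28
v -3.289 -1.402 -0.78
v -3.031 -0.032 0.512
v -3.23 -1.633 -0.546
v -2.973 -0.263 0.745
v -2.992 -1.815 -0.4
v -2.734 -0.445 0.891
v -2.664 -1.879 -0.398
v -2.407 -0.509 0.894
v -2.373 -1.8 -0.54
v -2.115 -0.43 0.752
v -2.229 -1.608 -0.772
v -1.971 -0.238 0.52
v -2.287 -1.377 -1.005
v -2.03 -0.007 0.286
v -4.077 0.012 -1.789
v -3.408 -0.051 -2.143
v -2.914 -0.636 -1.105
v -3.583 -0.572 -0.751
v -3.391 0.294 -1.956
v -2.897 -0.29 -0.918
v -3.559 0.565 -1.725
v -3.065 -0.02 -0.686
v -3.865 0.687 -1.51
v -3.371 0.102 -0.472
v -4.228 0.628 -1.37
v -3.734 0.043 -0.332
v -4.551 0.405 -1.343
v -4.057 -0.18 -0.304
v -4.746 0.076 -1.435
v -4.252 -0.509 -0.397
v -4.763 -0.27 -1.622
v -4.269 -0.854 -0.584
v -4.595 -0.54 -1.854
v -4.101 -1.125 -0.815
v -4.289 -0.662 -2.068
v -3.795 -1.247 -1.03
v -3.926 -0.603 -2.208
v -3.432 -1.188 -1.17
v -3.603 -0.38 -2.236
v -3.109 -0.965 -1.197
v -3.837 3.241 -1.055
v -2.798 3.168 -1.055
v -3.922 2.032 0.115
v -2.883 1.959 0.115
v -3.345 2.81 0.497
v -3.293 3.557 -0.226
v -3.427 1.643 -0.714
v -3.375 2.39 -1.437
v -2.545 2.18 -0.844
v -2.495 2.902 -0.096
v -4.225 2.298 -0.844
v -4.175 3.02 -0.096
v 1.242 0.594 0.855
v 1.565 0.04 1.012
v 1.178 1.046 2.585
v 1.859 0.373 0.935
v 1.865 0.81 0.821
v 1.58 1.146 0.723
v 1.136 1.223 0.686
v 0.743 1.006 0.728
v 0.583 0.596 0.829
v 0.732 0.185 0.942
v 1.119 -0.035 1.014
v -3.919 3.884 2.759
v -3.448 4.478 2.712
v -2.569 3.891 4.094
v -3.041 3.296 4.141
v -3.806 4.599 2.99
v -2.928 4.011 4.373
v -4.207 4.446 3.181
v -3.329 3.859 4.563
v -4.499 4.079 3.21
v -3.62 3.492 4.592
v -4.569 3.637 3.067
v -3.691 3.05 4.449
v -4.391 3.289 2.806
v -3.512 2.702 4.188
v -4.032 3.169 2.527
v -3.154 2.581 3.91
v -3.631 3.321 2.337
v -2.753 2.734 3.719
v -3.34 3.688 2.308
v -2.461 3.101 3.69
v -3.269 4.13 2.451
v -2.391 3.543 3.833
f 2 1 5
f 2 5 3
f 3 5 6
f 3 6 4
f 5 1 7
f 5 7 6
f 6 7 8
f 6 8 4
f 7 1 9
f 7 9 8
f 8 9 10
f 8 10 4
f 9 1 11
f 9 11 10
f 10 11 12
f 10 12 4
f 11 1 13
f 11 13 12
f 12 13 14
f 12 14 4
f 13 1 15
f 13 15 14
f 14 15 16
f 14 16 4
f 15 1 17
f 15 17 16
f 16 17 18
f 16 18 4
f 17 1 19
f 17 19 18
f 18 19 20
f 18 20 4
f 19 1 21
f 19 21 20
f 20 21 22
f 20 22 4
f 21 1 2
f 21 2 22
f 22 2 3
f 22 3 4
f 24 23 27
f 24 27 25
f 25 27 28
f 25 28 26
f 27 23 29
f 27 29 28
f 28 29 30
f 28 30 26
f 29 23 31
f 29 31 30
f 30 31 32
f 30 32 26
f 31 23 33
f 31 33 32
f 32 33 34
f 32 34 26
f 33 23 35
f 33 35 34
f 34 35 36
f 34 36 26
f 35 23 37
f 35 37 36
f 36 37 38
f 36 38 26
f 37 23 39
f 37 39 38
f 38 39 40
f 38 40 26
f 39 23 41
f 39 41 40
f 40 41 42
f 40 42 26
f 41 23 43
f 41 43 42
f 42 43 44
f 42 44 26
f 43 23 45
f 43 45 44
f 44 45 46
f 44 46 26
f 45 23 47
f 45 47 46
f 46 47 48
f 46 48 26
f 47 23 24
f 47 24 48
f 48 24 25
f 48 25 26
f 49 60 54
f 49 54 50
f 49 50 56
f 49 56 59
f 49 59 60
f 50 54 58
f 54 60 53
f 60 59 51
f 59 56 55
f 56 50 57
f 52 58 53
f 52 53 51
f 52 51 55
f 52 55 57
f 52 57 58
f 53 58 54
f 51 53 60
f 55 51 59
f 57 55 56
f 58 57 50
f 62 61 64
f 62 64 63
f 64 61 65
f 64 65 63
f 65 61 66
f 65 66 63
f 66 61 67
f 66 67 63
f 67 61 68
f 67 68 63
f 68 61 69
f 68 69 63
f 69 61 70
f 69 70 63
f 70 61 71
f 70 71 63
f 71 61 62
f 71 62 63
f 73 72 76
f 73 76 74
f 74 76 77
f 74 77 75
f 76 72 78
f 76 78 77
f 77 78 79
f 77 79 75
f 78 72 80
f 78 80 79
f 79 80 81
f 79 81 75
f 80 72 82
f 80 82 81
f 81 82 83
f 81 83 75
f 82 72 84
f 82 84 83
f 83 84 85
f 83 85 75
f 84 72 86
f 84 86 85
f 85 86 87
f 85 87 75
f 86 72 88
f 86 88 87
f 87 88 89
f 87 89 75
f 88 72 90
f 88 90 89
f 89 90 91
f 89 91 75
f 90 72 92
f 90 92 91
f 91 92 93
f 91 93 75
f 92 72 73
f 92 73 93
f 93 73 74
f 93 74 75



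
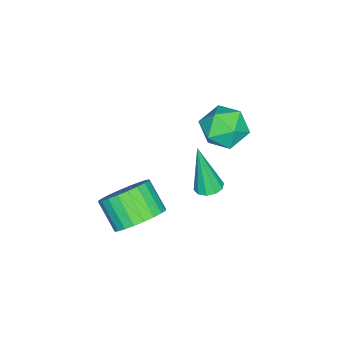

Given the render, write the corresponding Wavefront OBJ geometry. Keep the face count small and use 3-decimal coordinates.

v 0.784 2.076 -3.086
v 1.307 1.292 -3.573
v 0.778 0.361 -2.64
v 0.256 1.144 -2.154
v 1.586 1.414 -3.293
v 1.057 0.482 -2.361
v 1.743 1.636 -2.982
v 1.214 0.705 -2.049
v 1.754 1.925 -2.686
v 1.226 0.994 -1.754
v 1.618 2.237 -2.452
v 1.089 1.306 -1.52
v 1.355 2.525 -2.314
v 0.826 1.594 -1.382
v 1.005 2.744 -2.294
v 0.476 1.813 -1.361
v 0.621 2.862 -2.394
v 0.092 1.93 -1.461
v 0.262 2.859 -2.6
v -0.267 1.928 -1.667
v -0.017 2.738 -2.879
v -0.546 1.806 -1.947
v -0.174 2.515 -3.191
v -0.703 1.584 -2.258
v -0.186 2.226 -3.486
v -0.714 1.295 -2.554
v -0.049 1.914 -3.72
v -0.578 0.983 -2.788
v 0.214 1.626 -3.858
v -0.315 0.695 -2.926
v 0.564 1.407 -3.879
v 0.035 0.476 -2.946
v 0.948 1.29 -3.779
v 0.419 0.358 -2.846
v -3.74 4.48 -0.858
v -2.86 4.054 -1.245
v -4.2 2.966 -0.235
v -3.32 2.54 -0.622
v -3.267 3.218 0.18
v -2.983 4.154 -0.206
v -4.077 2.866 -1.274
v -3.793 3.802 -1.66
v -3.069 3.056 -1.502
v -2.568 3.274 -0.604
v -4.492 3.746 -0.876
v -3.991 3.964 0.022
v -0.762 4.127 -1.509
v -0.215 4.28 -1.452
v -0.838 3.613 0.609
v -0.415 4.563 -1.39
v -0.747 4.68 -1.374
v -1.084 4.586 -1.409
v -1.299 4.316 -1.482
v -1.308 3.974 -1.566
v -1.108 3.69 -1.627
v -0.776 3.573 -1.643
v -0.439 3.668 -1.608
v -0.225 3.937 -1.535
f 2 1 5
f 2 5 3
f 3 5 6
f 3 6 4
f 5 1 7
f 5 7 6
f 6 7 8
f 6 8 4
f 7 1 9
f 7 9 8
f 8 9 10
f 8 10 4
f 9 1 11
f 9 11 10
f 10 11 12
f 10 12 4
f 11 1 13
f 11 13 12
f 12 13 14
f 12 14 4
f 13 1 15
f 13 15 14
f 14 15 16
f 14 16 4
f 15 1 17
f 15 17 16
f 16 17 18
f 16 18 4
f 17 1 19
f 17 19 18
f 18 19 20
f 18 20 4
f 19 1 21
f 19 21 20
f 20 21 22
f 20 22 4
f 21 1 23
f 21 23 22
f 22 23 24
f 22 24 4
f 23 1 25
f 23 25 24
f 24 25 26
f 24 26 4
f 25 1 27
f 25 27 26
f 26 27 28
f 26 28 4
f 27 1 29
f 27 29 28
f 28 29 30
f 28 30 4
f 29 1 31
f 29 31 30
f 30 31 32
f 30 32 4
f 31 1 33
f 31 33 32
f 32 33 34
f 32 34 4
f 33 1 2
f 33 2 34
f 34 2 3
f 34 3 4
f 35 46 40
f 35 40 36
f 35 36 42
f 35 42 45
f 35 45 46
f 36 40 44
f 40 46 39
f 46 45 37
f 45 42 41
f 42 36 43
f 38 44 39
f 38 39 37
f 38 37 41
f 38 41 43
f 38 43 44
f 39 44 40
f 37 39 46
f 41 37 45
f 43 41 42
f 44 43 36
f 48 47 50
f 48 50 49
f 50 47 51
f 50 51 49
f 51 47 52
f 51 52 49
f 52 47 53
f 52 53 49
f 53 47 54
f 53 54 49
f 54 47 55
f 54 55 49
f 55 47 56
f 55 56 49
f 56 47 57
f 56 57 49
f 57 47 58
f 57 58 49
f 58 47 48
f 58 48 49



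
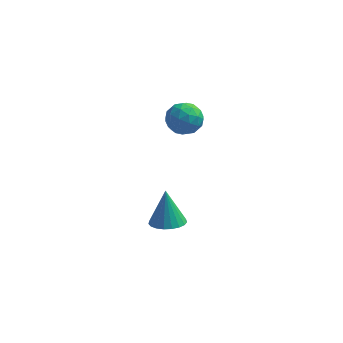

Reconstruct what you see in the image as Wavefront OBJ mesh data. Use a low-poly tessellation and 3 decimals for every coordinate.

v 0.573 0.213 -3.966
v 1.087 0.884 -4.12
v 0.367 0.767 -2.234
v 0.765 1.017 -4.201
v 0.41 1.011 -4.241
v 0.083 0.867 -4.234
v -0.159 0.61 -4.18
v -0.275 0.284 -4.089
v -0.245 -0.055 -3.977
v -0.072 -0.347 -3.863
v 0.211 -0.542 -3.767
v 0.557 -0.607 -3.705
v 0.906 -0.53 -3.689
v 1.198 -0.325 -3.72
v 1.381 -0.026 -3.793
v 1.424 0.313 -3.897
v 1.32 0.635 -4.012
v 0.686 2.252 2.486
v 1.518 2.21 2.133
v 0.622 0.79 2.507
v 1.454 0.748 2.154
v 1.336 1.046 3
v 1.376 1.949 2.987
v 0.764 1.051 1.653
v 0.804 1.954 1.64
v 1.566 1.468 1.618
v 1.919 1.465 2.451
v 0.221 1.535 2.189
v 0.574 1.532 3.022
v 1.108 2.359 2.307
v 1.032 0.641 2.333
v 0.963 0.816 2.83
v 1.452 0.791 2.622
v 1.024 2.206 2.809
v 1.513 2.181 2.602
v 1.406 1.497 3.112
v 0.627 0.819 2.038
v 1.116 0.794 1.831
v 0.688 2.209 2.018
v 1.177 2.184 1.81
v 0.734 1.503 1.528
v 1.625 1.898 1.797
v 1.587 1.039 1.81
v 1.182 1.217 1.516
v 1.205 1.748 1.508
v 1.832 1.897 2.287
v 1.795 1.038 2.299
v 1.726 1.212 2.797
v 1.749 1.743 2.789
v 1.861 1.46 1.984
v 0.345 1.962 2.341
v 0.308 1.103 2.353
v 0.391 1.257 1.851
v 0.414 1.788 1.843
v 0.553 1.961 2.83
v 0.515 1.102 2.843
v 0.935 1.252 3.132
v 0.958 1.783 3.124
v 0.279 1.54 2.656
f 2 1 4
f 2 4 3
f 4 1 5
f 4 5 3
f 5 1 6
f 5 6 3
f 6 1 7
f 6 7 3
f 7 1 8
f 7 8 3
f 8 1 9
f 8 9 3
f 9 1 10
f 9 10 3
f 10 1 11
f 10 11 3
f 11 1 12
f 11 12 3
f 12 1 13
f 12 13 3
f 13 1 14
f 13 14 3
f 14 1 15
f 14 15 3
f 15 1 16
f 15 16 3
f 16 1 17
f 16 17 3
f 17 1 2
f 17 2 3
f 18 55 34
f 55 29 58
f 34 58 23
f 55 58 34
f 18 34 30
f 34 23 35
f 30 35 19
f 34 35 30
f 18 30 39
f 30 19 40
f 39 40 25
f 30 40 39
f 18 39 51
f 39 25 54
f 51 54 28
f 39 54 51
f 18 51 55
f 51 28 59
f 55 59 29
f 51 59 55
f 19 35 46
f 35 23 49
f 46 49 27
f 35 49 46
f 23 58 36
f 58 29 57
f 36 57 22
f 58 57 36
f 29 59 56
f 59 28 52
f 56 52 20
f 59 52 56
f 28 54 53
f 54 25 41
f 53 41 24
f 54 41 53
f 25 40 45
f 40 19 42
f 45 42 26
f 40 42 45
f 21 47 33
f 47 27 48
f 33 48 22
f 47 48 33
f 21 33 31
f 33 22 32
f 31 32 20
f 33 32 31
f 21 31 38
f 31 20 37
f 38 37 24
f 31 37 38
f 21 38 43
f 38 24 44
f 43 44 26
f 38 44 43
f 21 43 47
f 43 26 50
f 47 50 27
f 43 50 47
f 22 48 36
f 48 27 49
f 36 49 23
f 48 49 36
f 20 32 56
f 32 22 57
f 56 57 29
f 32 57 56
f 24 37 53
f 37 20 52
f 53 52 28
f 37 52 53
f 26 44 45
f 44 24 41
f 45 41 25
f 44 41 45
f 27 50 46
f 50 26 42
f 46 42 19
f 50 42 46



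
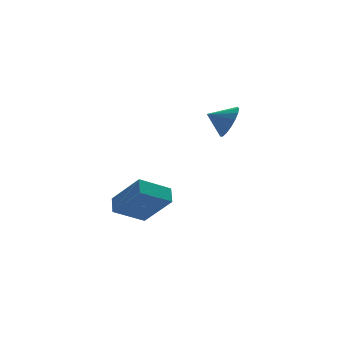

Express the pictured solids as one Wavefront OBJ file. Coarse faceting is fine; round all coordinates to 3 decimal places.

v 0.67 1.265 2.681
v 1.174 1.849 3.2
v -0.25 1.635 3.159
v 1.08 2.085 2.835
v 0.891 2.134 2.435
v 0.652 1.984 2.091
v 0.417 1.668 1.882
v 0.239 1.261 1.857
v 0.161 0.854 2.02
v 0.199 0.542 2.335
v 0.344 0.395 2.729
v 0.565 0.448 3.112
v 0.809 0.687 3.396
v 1.021 1.059 3.517
v 1.153 1.479 3.446
v -2.349 3.766 -3.902
v -3.881 3.785 -3.078
v -2.084 4.532 -3.426
v -3.616 4.551 -2.602
v -1.524 2.509 -2.338
v -3.056 2.528 -1.514
v -1.259 3.275 -1.862
v -2.791 3.294 -1.038
f 2 1 4
f 2 4 3
f 4 1 5
f 4 5 3
f 5 1 6
f 5 6 3
f 6 1 7
f 6 7 3
f 7 1 8
f 7 8 3
f 8 1 9
f 8 9 3
f 9 1 10
f 9 10 3
f 10 1 11
f 10 11 3
f 11 1 12
f 11 12 3
f 12 1 13
f 12 13 3
f 13 1 14
f 13 14 3
f 14 1 15
f 14 15 3
f 15 1 2
f 15 2 3
f 17 19 16
f 20 17 16
f 16 19 18
f 18 20 16
f 17 23 19
f 21 17 20
f 21 23 17
f 19 23 18
f 22 20 18
f 18 23 22
f 22 21 20
f 23 21 22



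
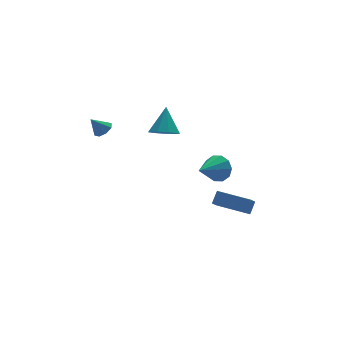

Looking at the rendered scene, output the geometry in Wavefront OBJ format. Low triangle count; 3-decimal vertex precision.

v 3.956 -1.474 -3.991
v 4.421 -1.158 -3.314
v 2.624 -0.089 -3.724
v 3.089 0.227 -3.047
v 4.711 -0.567 -4.933
v 5.176 -0.251 -4.256
v 3.379 0.818 -4.666
v 3.844 1.134 -3.989
v -3.108 1.224 2.949
v -2.718 1.61 3.168
v -3.732 1.376 3.791
v -3.027 1.807 2.904
v -3.383 1.663 2.666
v -3.577 1.262 2.594
v -3.497 0.839 2.729
v -3.189 0.642 2.993
v -2.833 0.785 3.231
v -2.638 1.186 3.303
v 3.324 0.619 -1.543
v 3.797 0.274 -0.86
v 1.796 -0.119 -0.857
v 3.621 0.779 -0.709
v 3.331 1.223 -0.876
v 3.039 1.437 -1.299
v 2.855 1.338 -1.814
v 2.851 0.964 -2.226
v 3.027 0.458 -2.377
v 3.316 0.014 -2.21
v 3.609 -0.199 -1.787
v 3.793 -0.1 -1.272
v 0.518 1.487 1.556
v 1.258 1.672 1.159
v 1.062 2.333 2.964
v 0.863 2.097 1.057
v 0.307 2.236 1.188
v -0.151 2.025 1.492
v -0.295 1.562 1.825
v -0.06 1.065 2.033
v 0.446 0.765 2.017
v 0.986 0.803 1.786
v 1.306 1.162 1.447
f 2 4 1
f 5 2 1
f 1 4 3
f 3 5 1
f 2 8 4
f 6 2 5
f 6 8 2
f 4 8 3
f 7 5 3
f 3 8 7
f 7 6 5
f 8 6 7
f 10 9 12
f 10 12 11
f 12 9 13
f 12 13 11
f 13 9 14
f 13 14 11
f 14 9 15
f 14 15 11
f 15 9 16
f 15 16 11
f 16 9 17
f 16 17 11
f 17 9 18
f 17 18 11
f 18 9 10
f 18 10 11
f 20 19 22
f 20 22 21
f 22 19 23
f 22 23 21
f 23 19 24
f 23 24 21
f 24 19 25
f 24 25 21
f 25 19 26
f 25 26 21
f 26 19 27
f 26 27 21
f 27 19 28
f 27 28 21
f 28 19 29
f 28 29 21
f 29 19 30
f 29 30 21
f 30 19 20
f 30 20 21
f 32 31 34
f 32 34 33
f 34 31 35
f 34 35 33
f 35 31 36
f 35 36 33
f 36 31 37
f 36 37 33
f 37 31 38
f 37 38 33
f 38 31 39
f 38 39 33
f 39 31 40
f 39 40 33
f 40 31 41
f 40 41 33
f 41 31 32
f 41 32 33



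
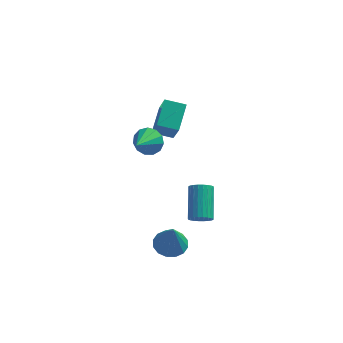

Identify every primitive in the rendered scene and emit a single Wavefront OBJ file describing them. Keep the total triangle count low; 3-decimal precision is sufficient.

v -3.216 2.561 -0.263
v -2.8 1.48 1.453
v -2.962 4.044 0.609
v -2.546 2.964 2.325
v -2.034 2.536 -0.565
v -1.618 1.456 1.151
v -1.78 4.02 0.307
v -1.364 2.939 2.023
v -2.878 -1.616 2.926
v -2.208 -2.036 2.614
v -3.322 -2.984 3.814
v -2.059 -1.824 3.017
v -2.169 -1.545 3.39
v -2.505 -1.289 3.617
v -2.959 -1.137 3.624
v -3.387 -1.137 3.41
v -3.654 -1.289 3.042
v -3.674 -1.545 2.638
v -3.442 -1.823 2.325
v -3.03 -2.036 2.203
v -2.57 -2.115 2.311
v -0.228 -0.669 -4.471
v 0.155 -0.326 -4.931
v 0.011 1.393 -3.769
v -0.372 1.049 -3.309
v -0.093 -0.283 -5.026
v -0.237 1.436 -3.864
v -0.362 -0.298 -5.037
v -0.506 1.421 -3.875
v -0.61 -0.37 -4.961
v -0.754 1.349 -3.799
v -0.8 -0.488 -4.811
v -0.944 1.231 -3.649
v -0.903 -0.633 -4.609
v -1.047 1.086 -3.447
v -0.903 -0.784 -4.386
v -1.047 0.935 -3.224
v -0.8 -0.917 -4.176
v -0.945 0.802 -3.014
v -0.611 -1.013 -4.011
v -0.755 0.706 -2.849
v -0.363 -1.056 -3.916
v -0.507 0.663 -2.754
v -0.094 -1.041 -3.905
v -0.238 0.678 -2.743
v 0.154 -0.969 -3.981
v 0.01 0.75 -2.819
v 0.344 -0.851 -4.131
v 0.2 0.868 -2.969
v 0.447 -0.706 -4.333
v 0.303 1.013 -3.171
v 0.447 -0.555 -4.556
v 0.303 1.164 -3.394
v 0.345 -0.422 -4.766
v 0.2 1.297 -3.604
v -1.573 -3.233 -4.127
v -1.007 -2.493 -3.996
v -1.387 -3.687 -2.353
v -1.455 -2.327 -3.907
v -1.935 -2.403 -3.876
v -2.318 -2.701 -3.913
v -2.501 -3.142 -4.006
v -2.435 -3.607 -4.132
v -2.138 -3.972 -4.257
v -1.69 -4.139 -4.347
v -1.21 -4.063 -4.377
v -0.828 -3.765 -4.341
v -0.645 -3.324 -4.247
v -0.711 -2.858 -4.121
f 2 4 1
f 5 2 1
f 1 4 3
f 3 5 1
f 2 8 4
f 6 2 5
f 6 8 2
f 4 8 3
f 7 5 3
f 3 8 7
f 7 6 5
f 8 6 7
f 10 9 12
f 10 12 11
f 12 9 13
f 12 13 11
f 13 9 14
f 13 14 11
f 14 9 15
f 14 15 11
f 15 9 16
f 15 16 11
f 16 9 17
f 16 17 11
f 17 9 18
f 17 18 11
f 18 9 19
f 18 19 11
f 19 9 20
f 19 20 11
f 20 9 21
f 20 21 11
f 21 9 10
f 21 10 11
f 23 22 26
f 23 26 24
f 24 26 27
f 24 27 25
f 26 22 28
f 26 28 27
f 27 28 29
f 27 29 25
f 28 22 30
f 28 30 29
f 29 30 31
f 29 31 25
f 30 22 32
f 30 32 31
f 31 32 33
f 31 33 25
f 32 22 34
f 32 34 33
f 33 34 35
f 33 35 25
f 34 22 36
f 34 36 35
f 35 36 37
f 35 37 25
f 36 22 38
f 36 38 37
f 37 38 39
f 37 39 25
f 38 22 40
f 38 40 39
f 39 40 41
f 39 41 25
f 40 22 42
f 40 42 41
f 41 42 43
f 41 43 25
f 42 22 44
f 42 44 43
f 43 44 45
f 43 45 25
f 44 22 46
f 44 46 45
f 45 46 47
f 45 47 25
f 46 22 48
f 46 48 47
f 47 48 49
f 47 49 25
f 48 22 50
f 48 50 49
f 49 50 51
f 49 51 25
f 50 22 52
f 50 52 51
f 51 52 53
f 51 53 25
f 52 22 54
f 52 54 53
f 53 54 55
f 53 55 25
f 54 22 23
f 54 23 55
f 55 23 24
f 55 24 25
f 57 56 59
f 57 59 58
f 59 56 60
f 59 60 58
f 60 56 61
f 60 61 58
f 61 56 62
f 61 62 58
f 62 56 63
f 62 63 58
f 63 56 64
f 63 64 58
f 64 56 65
f 64 65 58
f 65 56 66
f 65 66 58
f 66 56 67
f 66 67 58
f 67 56 68
f 67 68 58
f 68 56 69
f 68 69 58
f 69 56 57
f 69 57 58



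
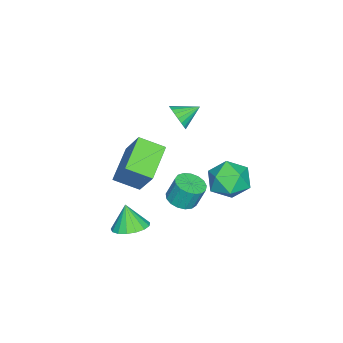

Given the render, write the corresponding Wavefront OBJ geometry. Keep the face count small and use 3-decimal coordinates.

v -1.169 -1.638 2.303
v -0.745 -1.601 2.92
v -1.931 -0.842 2.777
v -0.621 -1.376 2.743
v -0.592 -1.197 2.49
v -0.662 -1.094 2.204
v -0.82 -1.085 1.935
v -1.039 -1.171 1.73
v -1.279 -1.339 1.624
v -1.501 -1.558 1.635
v -1.665 -1.791 1.761
v -1.744 -1.997 1.982
v -1.723 -2.141 2.257
v -1.606 -2.199 2.541
v -1.414 -2.159 2.783
v -1.179 -2.029 2.942
v -0.943 -1.832 2.991
v -3.72 0.676 -3.641
v -2.892 1.384 -3.196
v -2.948 -0.804 -2.724
v -2.12 -0.096 -2.279
v -3.237 0.009 -1.923
v -3.715 0.924 -2.49
v -2.125 -0.344 -3.43
v -2.603 0.571 -3.997
v -1.906 0.754 -3.065
v -2.593 0.972 -2.134
v -3.247 -0.392 -3.786
v -3.934 -0.174 -2.855
v 1.561 -2.837 -3.904
v 2.205 -2.256 -3.568
v 1.259 -3.223 -2.656
v 1.835 -2.009 -3.581
v 1.402 -1.952 -3.668
v 1.006 -2.097 -3.809
v 0.736 -2.412 -3.972
v 0.656 -2.824 -4.119
v 0.783 -3.24 -4.216
v 1.088 -3.563 -4.242
v 1.501 -3.72 -4.191
v 1.928 -3.674 -4.074
v 2.271 -3.437 -3.917
v 2.451 -3.063 -3.758
v 2.427 -2.636 -3.632
v -2.124 -1.827 -4.52
v -1.581 -2.376 -4.275
v -1.693 -1.942 -3.055
v -2.236 -1.393 -3.3
v -1.366 -2.066 -4.366
v -1.478 -1.633 -3.145
v -1.324 -1.702 -4.491
v -1.436 -1.268 -3.271
v -1.466 -1.366 -4.623
v -1.578 -0.933 -3.403
v -1.758 -1.136 -4.732
v -1.87 -0.702 -3.512
v -2.134 -1.064 -4.792
v -2.246 -0.63 -3.572
v -2.508 -1.167 -4.79
v -2.62 -0.733 -3.569
v -2.794 -1.421 -4.726
v -2.906 -0.987 -3.505
v -2.926 -1.768 -4.615
v -3.038 -1.334 -3.394
v -2.875 -2.128 -4.482
v -2.987 -1.695 -3.262
v -2.651 -2.42 -4.358
v -2.763 -1.986 -3.138
v -2.307 -2.575 -4.271
v -2.419 -2.142 -3.051
v -1.921 -2.56 -4.241
v -2.033 -2.126 -3.021
v 0.014 -3.044 -2.497
v 0.354 -4.28 -1.908
v -1.86 -3.195 -1.732
v -1.521 -4.43 -1.143
v 0.601 -2.11 -0.877
v 0.94 -3.345 -0.288
v -1.274 -2.26 -0.112
v -0.934 -3.496 0.477
f 2 1 4
f 2 4 3
f 4 1 5
f 4 5 3
f 5 1 6
f 5 6 3
f 6 1 7
f 6 7 3
f 7 1 8
f 7 8 3
f 8 1 9
f 8 9 3
f 9 1 10
f 9 10 3
f 10 1 11
f 10 11 3
f 11 1 12
f 11 12 3
f 12 1 13
f 12 13 3
f 13 1 14
f 13 14 3
f 14 1 15
f 14 15 3
f 15 1 16
f 15 16 3
f 16 1 17
f 16 17 3
f 17 1 2
f 17 2 3
f 18 29 23
f 18 23 19
f 18 19 25
f 18 25 28
f 18 28 29
f 19 23 27
f 23 29 22
f 29 28 20
f 28 25 24
f 25 19 26
f 21 27 22
f 21 22 20
f 21 20 24
f 21 24 26
f 21 26 27
f 22 27 23
f 20 22 29
f 24 20 28
f 26 24 25
f 27 26 19
f 31 30 33
f 31 33 32
f 33 30 34
f 33 34 32
f 34 30 35
f 34 35 32
f 35 30 36
f 35 36 32
f 36 30 37
f 36 37 32
f 37 30 38
f 37 38 32
f 38 30 39
f 38 39 32
f 39 30 40
f 39 40 32
f 40 30 41
f 40 41 32
f 41 30 42
f 41 42 32
f 42 30 43
f 42 43 32
f 43 30 44
f 43 44 32
f 44 30 31
f 44 31 32
f 46 45 49
f 46 49 47
f 47 49 50
f 47 50 48
f 49 45 51
f 49 51 50
f 50 51 52
f 50 52 48
f 51 45 53
f 51 53 52
f 52 53 54
f 52 54 48
f 53 45 55
f 53 55 54
f 54 55 56
f 54 56 48
f 55 45 57
f 55 57 56
f 56 57 58
f 56 58 48
f 57 45 59
f 57 59 58
f 58 59 60
f 58 60 48
f 59 45 61
f 59 61 60
f 60 61 62
f 60 62 48
f 61 45 63
f 61 63 62
f 62 63 64
f 62 64 48
f 63 45 65
f 63 65 64
f 64 65 66
f 64 66 48
f 65 45 67
f 65 67 66
f 66 67 68
f 66 68 48
f 67 45 69
f 67 69 68
f 68 69 70
f 68 70 48
f 69 45 71
f 69 71 70
f 70 71 72
f 70 72 48
f 71 45 46
f 71 46 72
f 72 46 47
f 72 47 48
f 74 76 73
f 77 74 73
f 73 76 75
f 75 77 73
f 74 80 76
f 78 74 77
f 78 80 74
f 76 80 75
f 79 77 75
f 75 80 79
f 79 78 77
f 80 78 79



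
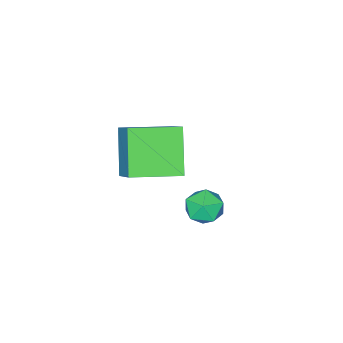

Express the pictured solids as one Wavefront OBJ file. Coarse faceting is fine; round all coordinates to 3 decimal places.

v -1.502 4.199 4.252
v -0.991 4.307 3.81
v -1.449 3.113 4.05
v -0.938 3.221 3.608
v -0.837 3.316 4.277
v -0.869 3.987 4.402
v -1.571 3.433 3.458
v -1.603 4.104 3.583
v -1.034 3.833 3.319
v -0.58 3.761 3.826
v -1.86 3.659 4.034
v -1.406 3.587 4.541
v -2.57 1.085 2.744
v -3.369 0.224 4.054
v -2.024 2.086 3.734
v -2.823 1.224 5.045
v -1.177 0.116 2.955
v -1.976 -0.746 4.266
v -0.631 1.116 3.946
v -1.43 0.255 5.256
f 1 12 6
f 1 6 2
f 1 2 8
f 1 8 11
f 1 11 12
f 2 6 10
f 6 12 5
f 12 11 3
f 11 8 7
f 8 2 9
f 4 10 5
f 4 5 3
f 4 3 7
f 4 7 9
f 4 9 10
f 5 10 6
f 3 5 12
f 7 3 11
f 9 7 8
f 10 9 2
f 14 16 13
f 17 14 13
f 13 16 15
f 15 17 13
f 14 20 16
f 18 14 17
f 18 20 14
f 16 20 15
f 19 17 15
f 15 20 19
f 19 18 17
f 20 18 19



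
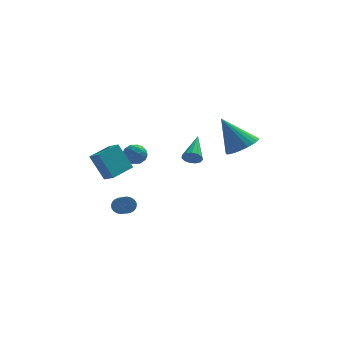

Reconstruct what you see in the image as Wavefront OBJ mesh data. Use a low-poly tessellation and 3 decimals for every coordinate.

v 4.137 2.194 -0.289
v 5.002 2.234 0.231
v 3.023 2.646 1.529
v 4.965 2.608 0.115
v 4.802 2.92 -0.063
v 4.537 3.121 -0.275
v 4.212 3.181 -0.489
v 3.875 3.091 -0.673
v 3.579 2.864 -0.798
v 3.367 2.535 -0.846
v 3.272 2.154 -0.809
v 3.31 1.779 -0.693
v 3.473 1.468 -0.516
v 3.737 1.266 -0.303
v 4.062 1.207 -0.089
v 4.399 1.297 0.095
v 4.696 1.524 0.22
v 4.908 1.853 0.268
v -2.15 0.255 -3.712
v -1.753 0.486 -3.427
v -1.454 -1.264 -2.423
v -1.85 -1.495 -2.708
v -1.921 0.527 -3.305
v -1.622 -1.223 -2.302
v -2.123 0.527 -3.246
v -1.824 -1.224 -2.242
v -2.329 0.485 -3.257
v -2.03 -1.265 -2.254
v -2.508 0.408 -3.338
v -2.209 -1.342 -2.334
v -2.632 0.308 -3.475
v -2.333 -1.442 -2.472
v -2.683 0.2 -3.649
v -2.384 -1.55 -2.645
v -2.653 0.1 -3.832
v -2.354 -1.65 -2.828
v -2.546 0.024 -3.997
v -2.247 -1.726 -2.993
v -2.378 -0.017 -4.118
v -2.079 -1.767 -3.115
v -2.176 -0.016 -4.178
v -1.877 -1.767 -3.174
v -1.97 0.025 -4.166
v -1.671 -1.725 -3.163
v -1.791 0.102 -4.086
v -1.492 -1.648 -3.082
v -1.667 0.202 -3.948
v -1.368 -1.548 -2.945
v -1.616 0.31 -3.775
v -1.317 -1.44 -2.771
v -1.646 0.41 -3.592
v -1.347 -1.34 -2.588
v 1.469 -2.4 1.139
v 1.741 -2.644 1.537
v 1.771 -0.82 1.901
v 1.945 -2.579 1.321
v 1.998 -2.457 1.047
v 1.883 -2.317 0.802
v 1.637 -2.203 0.665
v 1.337 -2.152 0.678
v 1.079 -2.18 0.837
v 0.945 -2.277 1.092
v 0.978 -2.414 1.362
v 1.166 -2.546 1.561
v 1.451 -2.632 1.626
v -1.819 4.127 -1.294
v -1.127 3.982 -1.189
v -1.893 3.238 -2.031
v -1.201 3.093 -1.926
v -1.673 2.984 -1.4
v -1.627 3.533 -0.945
v -1.393 3.687 -2.275
v -1.347 4.236 -1.82
v -0.864 3.71 -1.796
v -1.036 3.276 -1.255
v -1.984 3.944 -1.965
v -2.156 3.51 -1.424
v -1.466 4.132 -1.177
v -1.554 3.088 -2.043
v -1.831 3.023 -1.734
v -1.424 2.938 -1.673
v -1.76 3.868 -1.033
v -1.353 3.783 -0.971
v -1.674 3.197 -1.096
v -1.667 3.437 -2.249
v -1.26 3.352 -2.187
v -1.596 4.282 -1.547
v -1.189 4.197 -1.486
v -1.346 4.023 -2.124
v -0.905 3.887 -1.472
v -0.948 3.365 -1.905
v -1.061 3.714 -2.11
v -1.034 4.037 -1.843
v -1.006 3.632 -1.154
v -1.05 3.11 -1.587
v -1.327 3.046 -1.278
v -1.3 3.368 -1.01
v -0.852 3.472 -1.51
v -1.97 4.11 -1.633
v -2.014 3.588 -2.066
v -1.72 3.852 -2.21
v -1.693 4.174 -1.942
v -2.072 3.855 -1.315
v -2.115 3.333 -1.748
v -1.986 3.183 -1.377
v -1.959 3.506 -1.11
v -2.168 3.748 -1.71
v -2.917 -2.07 -0.541
v -3.657 -1.696 0.886
v -1.956 -1.05 -0.31
v -2.696 -0.677 1.117
v -2.444 -2.603 -0.157
v -3.184 -2.23 1.27
v -1.483 -1.584 0.074
v -2.223 -1.21 1.501
f 2 1 4
f 2 4 3
f 4 1 5
f 4 5 3
f 5 1 6
f 5 6 3
f 6 1 7
f 6 7 3
f 7 1 8
f 7 8 3
f 8 1 9
f 8 9 3
f 9 1 10
f 9 10 3
f 10 1 11
f 10 11 3
f 11 1 12
f 11 12 3
f 12 1 13
f 12 13 3
f 13 1 14
f 13 14 3
f 14 1 15
f 14 15 3
f 15 1 16
f 15 16 3
f 16 1 17
f 16 17 3
f 17 1 18
f 17 18 3
f 18 1 2
f 18 2 3
f 20 19 23
f 20 23 21
f 21 23 24
f 21 24 22
f 23 19 25
f 23 25 24
f 24 25 26
f 24 26 22
f 25 19 27
f 25 27 26
f 26 27 28
f 26 28 22
f 27 19 29
f 27 29 28
f 28 29 30
f 28 30 22
f 29 19 31
f 29 31 30
f 30 31 32
f 30 32 22
f 31 19 33
f 31 33 32
f 32 33 34
f 32 34 22
f 33 19 35
f 33 35 34
f 34 35 36
f 34 36 22
f 35 19 37
f 35 37 36
f 36 37 38
f 36 38 22
f 37 19 39
f 37 39 38
f 38 39 40
f 38 40 22
f 39 19 41
f 39 41 40
f 40 41 42
f 40 42 22
f 41 19 43
f 41 43 42
f 42 43 44
f 42 44 22
f 43 19 45
f 43 45 44
f 44 45 46
f 44 46 22
f 45 19 47
f 45 47 46
f 46 47 48
f 46 48 22
f 47 19 49
f 47 49 48
f 48 49 50
f 48 50 22
f 49 19 51
f 49 51 50
f 50 51 52
f 50 52 22
f 51 19 20
f 51 20 52
f 52 20 21
f 52 21 22
f 54 53 56
f 54 56 55
f 56 53 57
f 56 57 55
f 57 53 58
f 57 58 55
f 58 53 59
f 58 59 55
f 59 53 60
f 59 60 55
f 60 53 61
f 60 61 55
f 61 53 62
f 61 62 55
f 62 53 63
f 62 63 55
f 63 53 64
f 63 64 55
f 64 53 65
f 64 65 55
f 65 53 54
f 65 54 55
f 66 103 82
f 103 77 106
f 82 106 71
f 103 106 82
f 66 82 78
f 82 71 83
f 78 83 67
f 82 83 78
f 66 78 87
f 78 67 88
f 87 88 73
f 78 88 87
f 66 87 99
f 87 73 102
f 99 102 76
f 87 102 99
f 66 99 103
f 99 76 107
f 103 107 77
f 99 107 103
f 67 83 94
f 83 71 97
f 94 97 75
f 83 97 94
f 71 106 84
f 106 77 105
f 84 105 70
f 106 105 84
f 77 107 104
f 107 76 100
f 104 100 68
f 107 100 104
f 76 102 101
f 102 73 89
f 101 89 72
f 102 89 101
f 73 88 93
f 88 67 90
f 93 90 74
f 88 90 93
f 69 95 81
f 95 75 96
f 81 96 70
f 95 96 81
f 69 81 79
f 81 70 80
f 79 80 68
f 81 80 79
f 69 79 86
f 79 68 85
f 86 85 72
f 79 85 86
f 69 86 91
f 86 72 92
f 91 92 74
f 86 92 91
f 69 91 95
f 91 74 98
f 95 98 75
f 91 98 95
f 70 96 84
f 96 75 97
f 84 97 71
f 96 97 84
f 68 80 104
f 80 70 105
f 104 105 77
f 80 105 104
f 72 85 101
f 85 68 100
f 101 100 76
f 85 100 101
f 74 92 93
f 92 72 89
f 93 89 73
f 92 89 93
f 75 98 94
f 98 74 90
f 94 90 67
f 98 90 94
f 109 111 108
f 112 109 108
f 108 111 110
f 110 112 108
f 109 115 111
f 113 109 112
f 113 115 109
f 111 115 110
f 114 112 110
f 110 115 114
f 114 113 112
f 115 113 114

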